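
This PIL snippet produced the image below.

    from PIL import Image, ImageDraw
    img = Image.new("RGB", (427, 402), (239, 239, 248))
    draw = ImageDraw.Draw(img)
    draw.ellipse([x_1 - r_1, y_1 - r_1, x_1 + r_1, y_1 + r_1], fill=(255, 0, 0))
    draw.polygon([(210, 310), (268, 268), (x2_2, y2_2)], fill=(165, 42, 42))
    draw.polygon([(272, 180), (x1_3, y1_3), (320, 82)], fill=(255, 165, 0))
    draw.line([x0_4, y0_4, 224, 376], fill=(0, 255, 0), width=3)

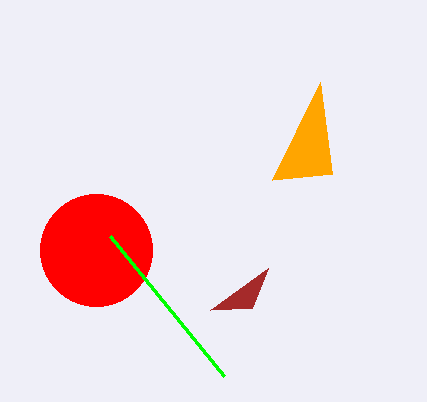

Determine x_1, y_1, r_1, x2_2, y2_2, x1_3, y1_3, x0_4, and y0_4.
x_1 = 96; y_1 = 250; r_1 = 56; x2_2 = 252; y2_2 = 308; x1_3 = 332; y1_3 = 174; x0_4 = 110; y0_4 = 236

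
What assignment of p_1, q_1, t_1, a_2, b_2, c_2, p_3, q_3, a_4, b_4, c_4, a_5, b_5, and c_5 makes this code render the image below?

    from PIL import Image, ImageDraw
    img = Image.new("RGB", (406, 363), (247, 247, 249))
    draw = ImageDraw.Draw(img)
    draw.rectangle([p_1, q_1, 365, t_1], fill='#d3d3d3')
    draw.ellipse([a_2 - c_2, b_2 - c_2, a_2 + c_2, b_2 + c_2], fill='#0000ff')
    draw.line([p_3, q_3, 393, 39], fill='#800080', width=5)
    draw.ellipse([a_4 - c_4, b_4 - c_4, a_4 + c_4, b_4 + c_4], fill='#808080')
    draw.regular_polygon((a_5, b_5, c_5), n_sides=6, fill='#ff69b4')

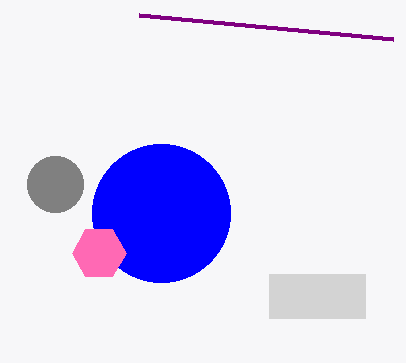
p_1 = 269; q_1 = 274; t_1 = 318; a_2 = 161; b_2 = 213; c_2 = 69; p_3 = 139; q_3 = 15; a_4 = 55; b_4 = 184; c_4 = 28; a_5 = 99; b_5 = 253; c_5 = 27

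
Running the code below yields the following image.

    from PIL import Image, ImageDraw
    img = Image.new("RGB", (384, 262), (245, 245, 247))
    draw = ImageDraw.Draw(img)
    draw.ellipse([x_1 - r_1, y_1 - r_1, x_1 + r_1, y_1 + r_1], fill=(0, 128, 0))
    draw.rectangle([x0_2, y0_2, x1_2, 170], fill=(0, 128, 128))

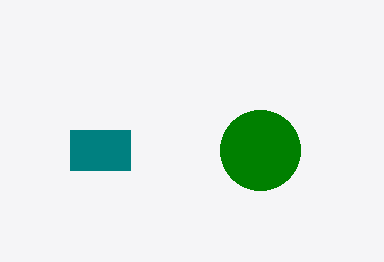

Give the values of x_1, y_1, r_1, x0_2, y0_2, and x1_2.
x_1 = 260, y_1 = 150, r_1 = 40, x0_2 = 70, y0_2 = 130, x1_2 = 130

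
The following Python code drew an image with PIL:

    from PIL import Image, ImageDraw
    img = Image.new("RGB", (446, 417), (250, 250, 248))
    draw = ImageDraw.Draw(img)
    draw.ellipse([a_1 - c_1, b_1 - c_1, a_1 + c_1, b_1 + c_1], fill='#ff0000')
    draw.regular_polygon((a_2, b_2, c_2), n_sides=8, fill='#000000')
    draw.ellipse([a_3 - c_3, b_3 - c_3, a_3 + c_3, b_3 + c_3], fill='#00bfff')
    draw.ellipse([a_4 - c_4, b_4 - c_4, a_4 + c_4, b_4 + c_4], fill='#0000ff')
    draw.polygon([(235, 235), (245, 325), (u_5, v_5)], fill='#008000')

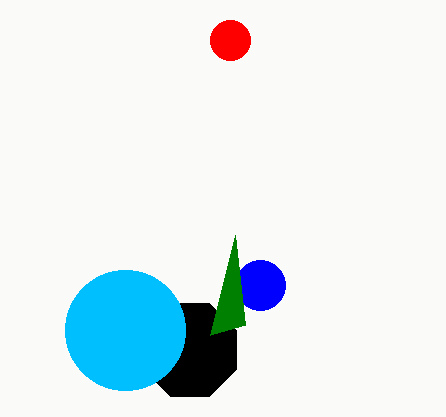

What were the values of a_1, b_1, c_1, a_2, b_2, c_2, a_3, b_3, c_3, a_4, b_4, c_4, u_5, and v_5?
a_1 = 230; b_1 = 40; c_1 = 20; a_2 = 190; b_2 = 350; c_2 = 50; a_3 = 125; b_3 = 330; c_3 = 60; a_4 = 260; b_4 = 285; c_4 = 25; u_5 = 210; v_5 = 335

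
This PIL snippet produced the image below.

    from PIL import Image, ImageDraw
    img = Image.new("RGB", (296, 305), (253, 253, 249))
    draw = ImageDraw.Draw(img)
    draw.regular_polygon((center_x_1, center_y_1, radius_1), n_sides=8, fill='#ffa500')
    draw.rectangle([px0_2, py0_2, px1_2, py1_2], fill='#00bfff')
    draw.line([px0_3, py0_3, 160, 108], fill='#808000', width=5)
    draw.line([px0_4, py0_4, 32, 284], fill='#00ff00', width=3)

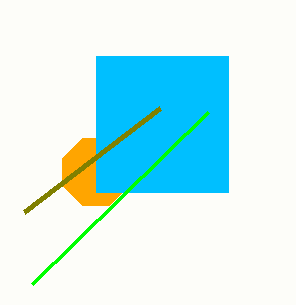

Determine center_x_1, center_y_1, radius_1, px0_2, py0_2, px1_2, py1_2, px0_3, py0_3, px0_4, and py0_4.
center_x_1 = 96, center_y_1 = 172, radius_1 = 36, px0_2 = 96, py0_2 = 56, px1_2 = 228, py1_2 = 192, px0_3 = 24, py0_3 = 212, px0_4 = 208, py0_4 = 112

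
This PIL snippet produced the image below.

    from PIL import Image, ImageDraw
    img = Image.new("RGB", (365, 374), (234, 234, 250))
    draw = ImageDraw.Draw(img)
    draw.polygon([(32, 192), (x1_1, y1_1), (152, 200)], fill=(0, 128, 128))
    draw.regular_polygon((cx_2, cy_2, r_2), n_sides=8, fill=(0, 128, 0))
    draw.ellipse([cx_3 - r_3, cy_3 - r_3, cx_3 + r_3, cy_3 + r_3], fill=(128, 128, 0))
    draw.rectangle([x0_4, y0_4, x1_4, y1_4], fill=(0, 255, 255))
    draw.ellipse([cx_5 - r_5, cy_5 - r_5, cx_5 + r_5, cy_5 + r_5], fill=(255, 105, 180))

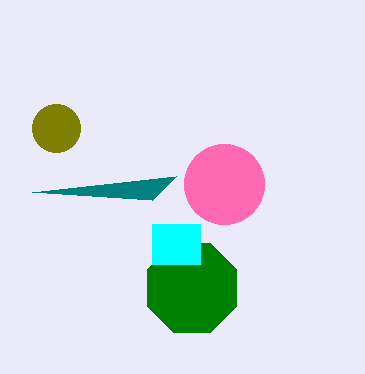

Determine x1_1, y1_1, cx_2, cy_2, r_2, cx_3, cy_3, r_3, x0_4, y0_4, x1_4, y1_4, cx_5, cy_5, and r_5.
x1_1 = 176, y1_1 = 176, cx_2 = 192, cy_2 = 288, r_2 = 48, cx_3 = 56, cy_3 = 128, r_3 = 24, x0_4 = 152, y0_4 = 224, x1_4 = 200, y1_4 = 264, cx_5 = 224, cy_5 = 184, r_5 = 40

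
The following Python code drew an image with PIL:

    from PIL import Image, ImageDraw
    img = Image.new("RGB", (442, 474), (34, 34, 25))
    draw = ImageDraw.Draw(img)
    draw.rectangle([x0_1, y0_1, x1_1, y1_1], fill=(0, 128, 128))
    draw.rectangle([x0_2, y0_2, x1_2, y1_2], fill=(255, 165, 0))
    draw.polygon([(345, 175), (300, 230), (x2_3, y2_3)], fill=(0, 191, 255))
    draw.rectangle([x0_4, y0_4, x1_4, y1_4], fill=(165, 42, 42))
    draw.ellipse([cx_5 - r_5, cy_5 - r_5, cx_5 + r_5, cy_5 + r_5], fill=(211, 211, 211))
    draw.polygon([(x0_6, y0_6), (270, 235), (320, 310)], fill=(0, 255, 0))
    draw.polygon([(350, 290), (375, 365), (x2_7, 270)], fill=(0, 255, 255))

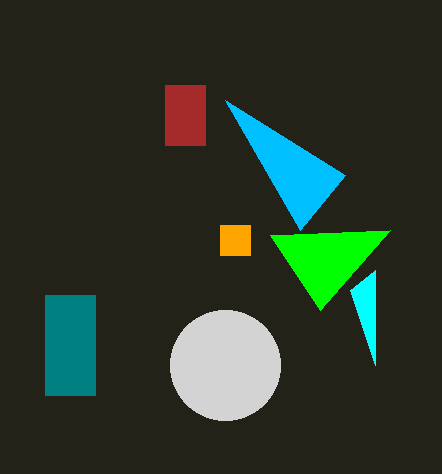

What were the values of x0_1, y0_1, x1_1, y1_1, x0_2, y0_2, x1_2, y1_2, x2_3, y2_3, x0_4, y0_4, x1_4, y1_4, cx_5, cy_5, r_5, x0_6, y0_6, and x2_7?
x0_1 = 45
y0_1 = 295
x1_1 = 95
y1_1 = 395
x0_2 = 220
y0_2 = 225
x1_2 = 250
y1_2 = 255
x2_3 = 225
y2_3 = 100
x0_4 = 165
y0_4 = 85
x1_4 = 205
y1_4 = 145
cx_5 = 225
cy_5 = 365
r_5 = 55
x0_6 = 390
y0_6 = 230
x2_7 = 375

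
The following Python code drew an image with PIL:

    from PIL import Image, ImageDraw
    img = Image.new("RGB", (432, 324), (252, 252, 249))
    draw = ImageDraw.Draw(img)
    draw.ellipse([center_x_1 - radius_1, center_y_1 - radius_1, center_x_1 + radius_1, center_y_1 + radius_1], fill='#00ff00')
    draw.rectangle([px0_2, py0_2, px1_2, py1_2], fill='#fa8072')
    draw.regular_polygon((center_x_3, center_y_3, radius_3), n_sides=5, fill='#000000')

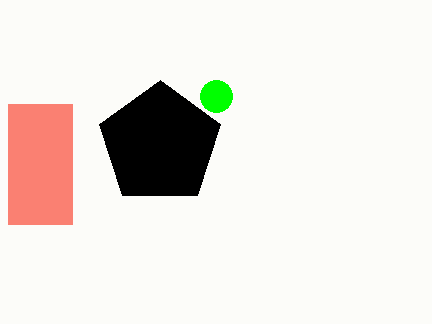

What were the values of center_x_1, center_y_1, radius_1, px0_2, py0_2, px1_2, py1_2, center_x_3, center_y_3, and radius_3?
center_x_1 = 216, center_y_1 = 96, radius_1 = 16, px0_2 = 8, py0_2 = 104, px1_2 = 72, py1_2 = 224, center_x_3 = 160, center_y_3 = 144, radius_3 = 64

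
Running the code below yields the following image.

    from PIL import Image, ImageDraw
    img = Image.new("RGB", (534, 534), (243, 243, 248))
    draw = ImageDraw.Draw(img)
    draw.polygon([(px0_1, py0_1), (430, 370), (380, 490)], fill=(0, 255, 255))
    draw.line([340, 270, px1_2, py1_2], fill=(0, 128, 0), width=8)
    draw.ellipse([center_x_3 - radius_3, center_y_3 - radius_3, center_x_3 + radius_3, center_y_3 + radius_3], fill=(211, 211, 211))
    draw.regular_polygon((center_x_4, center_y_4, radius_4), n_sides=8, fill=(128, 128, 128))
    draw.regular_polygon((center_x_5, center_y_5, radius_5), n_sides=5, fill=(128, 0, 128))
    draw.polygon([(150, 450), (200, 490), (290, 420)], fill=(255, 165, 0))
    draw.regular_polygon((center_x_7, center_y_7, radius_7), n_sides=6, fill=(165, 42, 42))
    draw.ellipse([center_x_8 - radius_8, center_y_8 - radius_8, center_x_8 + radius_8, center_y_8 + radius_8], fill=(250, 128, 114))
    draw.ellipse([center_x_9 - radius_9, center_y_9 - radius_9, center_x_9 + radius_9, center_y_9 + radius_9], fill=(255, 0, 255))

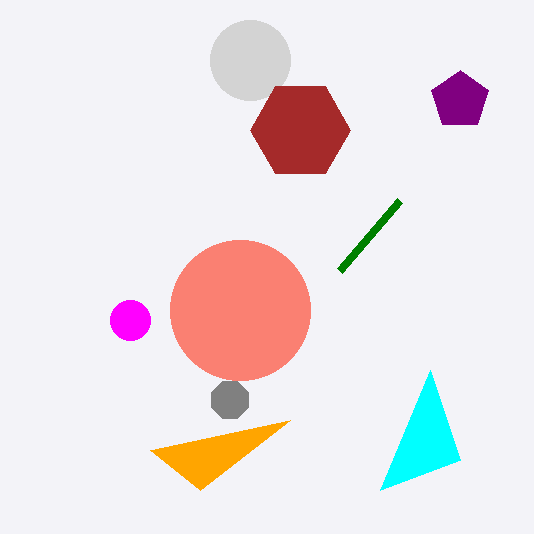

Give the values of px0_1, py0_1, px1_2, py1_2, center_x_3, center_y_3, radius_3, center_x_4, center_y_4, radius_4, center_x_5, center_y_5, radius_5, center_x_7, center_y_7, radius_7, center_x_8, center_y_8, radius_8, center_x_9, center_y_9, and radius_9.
px0_1 = 460, py0_1 = 460, px1_2 = 400, py1_2 = 200, center_x_3 = 250, center_y_3 = 60, radius_3 = 40, center_x_4 = 230, center_y_4 = 400, radius_4 = 20, center_x_5 = 460, center_y_5 = 100, radius_5 = 30, center_x_7 = 300, center_y_7 = 130, radius_7 = 50, center_x_8 = 240, center_y_8 = 310, radius_8 = 70, center_x_9 = 130, center_y_9 = 320, radius_9 = 20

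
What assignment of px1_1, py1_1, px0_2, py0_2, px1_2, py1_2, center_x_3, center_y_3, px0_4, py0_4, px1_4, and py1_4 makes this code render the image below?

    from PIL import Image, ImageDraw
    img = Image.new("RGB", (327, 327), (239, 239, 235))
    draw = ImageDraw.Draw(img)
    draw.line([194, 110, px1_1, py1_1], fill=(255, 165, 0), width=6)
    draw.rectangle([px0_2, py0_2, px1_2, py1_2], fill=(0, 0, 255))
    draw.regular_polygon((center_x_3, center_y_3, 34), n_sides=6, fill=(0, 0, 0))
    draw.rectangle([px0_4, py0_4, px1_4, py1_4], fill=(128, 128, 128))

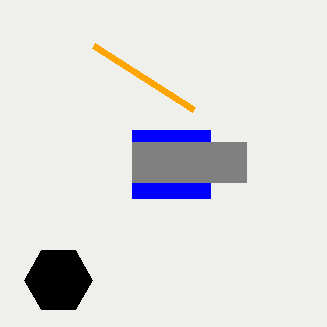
px1_1 = 94; py1_1 = 46; px0_2 = 132; py0_2 = 130; px1_2 = 210; py1_2 = 198; center_x_3 = 58; center_y_3 = 280; px0_4 = 132; py0_4 = 142; px1_4 = 246; py1_4 = 182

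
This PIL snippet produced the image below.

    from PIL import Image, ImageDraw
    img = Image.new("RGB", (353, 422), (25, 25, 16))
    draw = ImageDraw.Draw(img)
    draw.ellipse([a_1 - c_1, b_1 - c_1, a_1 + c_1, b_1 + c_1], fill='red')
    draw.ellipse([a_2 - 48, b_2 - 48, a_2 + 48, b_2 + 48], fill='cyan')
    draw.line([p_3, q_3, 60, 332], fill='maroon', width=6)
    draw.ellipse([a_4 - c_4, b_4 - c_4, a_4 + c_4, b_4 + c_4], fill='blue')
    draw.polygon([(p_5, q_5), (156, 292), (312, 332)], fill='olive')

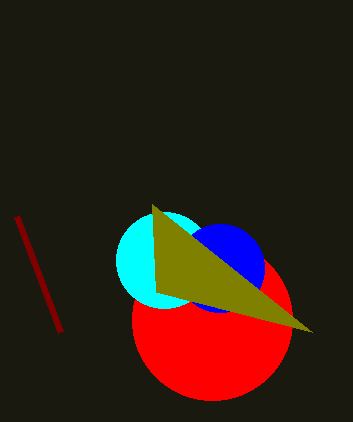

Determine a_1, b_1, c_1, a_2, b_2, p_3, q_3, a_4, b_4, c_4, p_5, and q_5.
a_1 = 212, b_1 = 320, c_1 = 80, a_2 = 164, b_2 = 260, p_3 = 16, q_3 = 216, a_4 = 220, b_4 = 268, c_4 = 44, p_5 = 152, q_5 = 204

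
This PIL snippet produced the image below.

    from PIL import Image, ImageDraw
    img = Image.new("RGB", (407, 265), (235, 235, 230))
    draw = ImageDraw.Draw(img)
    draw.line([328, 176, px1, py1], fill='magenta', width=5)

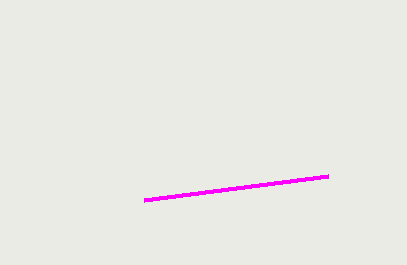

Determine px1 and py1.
px1 = 144; py1 = 200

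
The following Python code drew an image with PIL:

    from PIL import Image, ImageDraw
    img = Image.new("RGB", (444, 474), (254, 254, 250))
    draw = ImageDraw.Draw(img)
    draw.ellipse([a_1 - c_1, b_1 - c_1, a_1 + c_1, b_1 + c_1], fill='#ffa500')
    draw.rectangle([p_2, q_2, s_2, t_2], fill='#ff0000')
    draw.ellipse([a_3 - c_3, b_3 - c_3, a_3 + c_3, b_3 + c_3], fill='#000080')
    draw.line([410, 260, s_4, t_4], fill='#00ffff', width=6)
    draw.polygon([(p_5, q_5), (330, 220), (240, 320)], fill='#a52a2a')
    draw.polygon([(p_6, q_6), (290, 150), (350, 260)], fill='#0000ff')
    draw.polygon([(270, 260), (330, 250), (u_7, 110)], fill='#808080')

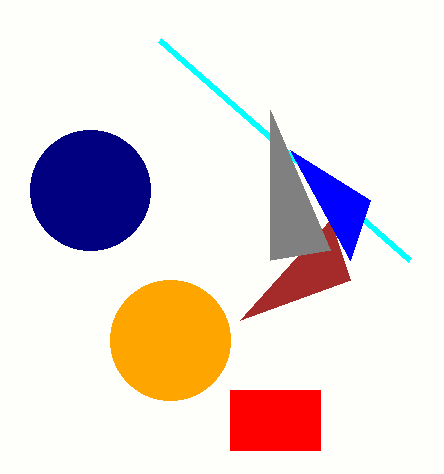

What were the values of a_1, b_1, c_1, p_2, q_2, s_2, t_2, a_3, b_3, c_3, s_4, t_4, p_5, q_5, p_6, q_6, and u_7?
a_1 = 170
b_1 = 340
c_1 = 60
p_2 = 230
q_2 = 390
s_2 = 320
t_2 = 450
a_3 = 90
b_3 = 190
c_3 = 60
s_4 = 160
t_4 = 40
p_5 = 350
q_5 = 280
p_6 = 370
q_6 = 200
u_7 = 270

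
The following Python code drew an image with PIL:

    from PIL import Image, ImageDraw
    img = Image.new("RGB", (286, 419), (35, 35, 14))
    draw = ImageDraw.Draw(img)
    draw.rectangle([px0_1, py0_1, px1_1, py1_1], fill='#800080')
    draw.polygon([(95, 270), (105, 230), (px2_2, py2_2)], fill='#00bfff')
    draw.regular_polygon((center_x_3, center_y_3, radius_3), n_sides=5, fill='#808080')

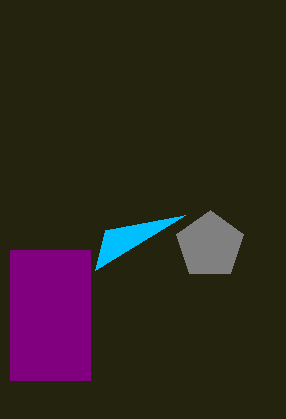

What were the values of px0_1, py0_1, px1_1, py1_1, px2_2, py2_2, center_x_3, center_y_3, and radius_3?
px0_1 = 10, py0_1 = 250, px1_1 = 90, py1_1 = 380, px2_2 = 185, py2_2 = 215, center_x_3 = 210, center_y_3 = 245, radius_3 = 35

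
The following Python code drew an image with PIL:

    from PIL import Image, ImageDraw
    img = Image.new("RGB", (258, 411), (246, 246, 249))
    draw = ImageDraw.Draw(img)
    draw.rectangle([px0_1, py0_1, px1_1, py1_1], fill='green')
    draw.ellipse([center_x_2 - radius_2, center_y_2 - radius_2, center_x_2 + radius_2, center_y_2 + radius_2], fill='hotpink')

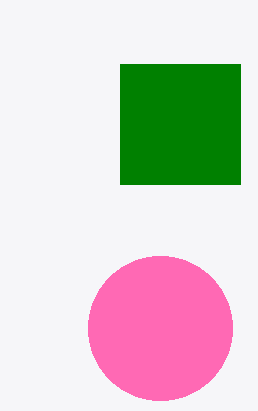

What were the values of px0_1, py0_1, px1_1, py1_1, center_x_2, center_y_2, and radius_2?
px0_1 = 120, py0_1 = 64, px1_1 = 240, py1_1 = 184, center_x_2 = 160, center_y_2 = 328, radius_2 = 72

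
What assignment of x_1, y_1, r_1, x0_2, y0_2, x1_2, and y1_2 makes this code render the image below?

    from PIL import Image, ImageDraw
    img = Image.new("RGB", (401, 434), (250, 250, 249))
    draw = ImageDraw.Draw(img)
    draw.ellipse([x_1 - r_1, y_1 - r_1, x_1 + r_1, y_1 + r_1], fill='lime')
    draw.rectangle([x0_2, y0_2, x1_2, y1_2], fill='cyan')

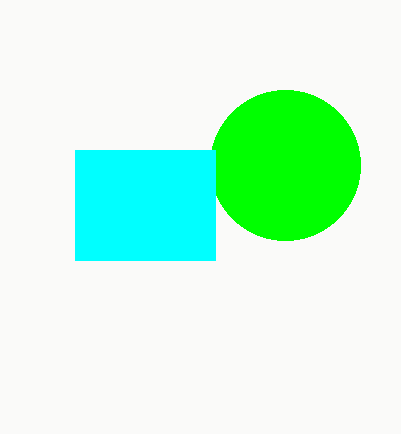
x_1 = 285; y_1 = 165; r_1 = 75; x0_2 = 75; y0_2 = 150; x1_2 = 215; y1_2 = 260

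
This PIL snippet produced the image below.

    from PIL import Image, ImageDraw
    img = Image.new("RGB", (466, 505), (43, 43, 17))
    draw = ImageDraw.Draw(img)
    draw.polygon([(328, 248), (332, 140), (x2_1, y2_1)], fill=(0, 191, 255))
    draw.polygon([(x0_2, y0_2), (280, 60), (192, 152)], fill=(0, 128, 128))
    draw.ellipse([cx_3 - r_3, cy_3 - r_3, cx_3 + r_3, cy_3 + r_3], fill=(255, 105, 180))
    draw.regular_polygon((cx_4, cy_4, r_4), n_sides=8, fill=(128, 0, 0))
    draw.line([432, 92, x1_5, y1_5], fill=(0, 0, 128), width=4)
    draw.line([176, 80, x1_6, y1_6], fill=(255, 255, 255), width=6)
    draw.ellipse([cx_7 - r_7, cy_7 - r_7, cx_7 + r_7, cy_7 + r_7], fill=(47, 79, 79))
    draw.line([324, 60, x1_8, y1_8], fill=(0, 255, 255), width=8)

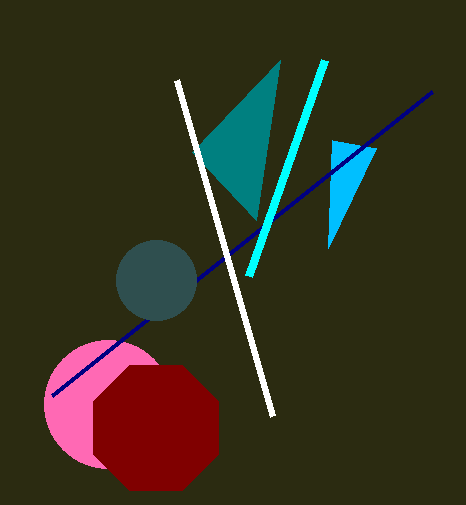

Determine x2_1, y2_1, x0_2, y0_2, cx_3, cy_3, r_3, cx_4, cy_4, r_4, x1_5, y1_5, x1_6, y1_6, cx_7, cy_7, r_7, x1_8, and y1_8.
x2_1 = 376
y2_1 = 148
x0_2 = 256
y0_2 = 220
cx_3 = 108
cy_3 = 404
r_3 = 64
cx_4 = 156
cy_4 = 428
r_4 = 68
x1_5 = 52
y1_5 = 396
x1_6 = 272
y1_6 = 416
cx_7 = 156
cy_7 = 280
r_7 = 40
x1_8 = 248
y1_8 = 276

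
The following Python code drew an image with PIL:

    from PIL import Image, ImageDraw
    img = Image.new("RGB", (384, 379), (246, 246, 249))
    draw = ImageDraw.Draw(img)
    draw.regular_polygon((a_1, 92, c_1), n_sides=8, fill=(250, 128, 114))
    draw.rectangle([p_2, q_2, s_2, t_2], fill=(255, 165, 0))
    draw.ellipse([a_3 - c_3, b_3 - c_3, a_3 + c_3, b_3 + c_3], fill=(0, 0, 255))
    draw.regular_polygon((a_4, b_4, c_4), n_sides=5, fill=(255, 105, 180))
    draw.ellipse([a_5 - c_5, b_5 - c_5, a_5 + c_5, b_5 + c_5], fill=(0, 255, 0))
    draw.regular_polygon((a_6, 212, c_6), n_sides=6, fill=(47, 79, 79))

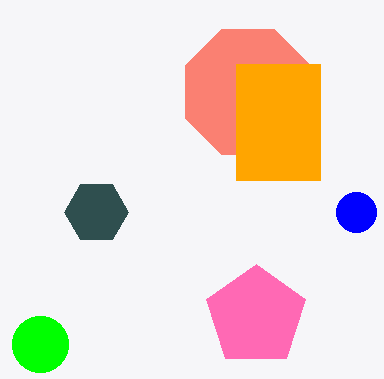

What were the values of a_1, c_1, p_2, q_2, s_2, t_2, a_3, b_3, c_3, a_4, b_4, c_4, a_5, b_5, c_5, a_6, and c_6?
a_1 = 248; c_1 = 68; p_2 = 236; q_2 = 64; s_2 = 320; t_2 = 180; a_3 = 356; b_3 = 212; c_3 = 20; a_4 = 256; b_4 = 316; c_4 = 52; a_5 = 40; b_5 = 344; c_5 = 28; a_6 = 96; c_6 = 32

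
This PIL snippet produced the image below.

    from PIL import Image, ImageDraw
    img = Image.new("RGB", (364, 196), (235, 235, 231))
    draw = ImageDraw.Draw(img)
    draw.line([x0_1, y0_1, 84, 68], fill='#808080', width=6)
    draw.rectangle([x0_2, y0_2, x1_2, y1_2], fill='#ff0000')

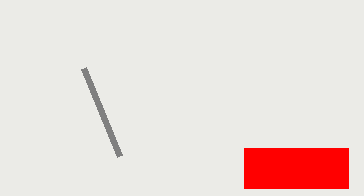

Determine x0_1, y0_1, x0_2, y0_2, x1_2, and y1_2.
x0_1 = 120
y0_1 = 156
x0_2 = 244
y0_2 = 148
x1_2 = 348
y1_2 = 188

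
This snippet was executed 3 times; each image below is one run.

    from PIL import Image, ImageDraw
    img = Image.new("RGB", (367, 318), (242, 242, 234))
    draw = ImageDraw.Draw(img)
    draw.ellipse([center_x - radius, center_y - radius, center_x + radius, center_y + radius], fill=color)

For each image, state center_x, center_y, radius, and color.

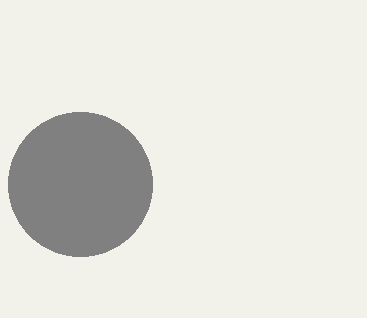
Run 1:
center_x = 80; center_y = 184; radius = 72; color = 'gray'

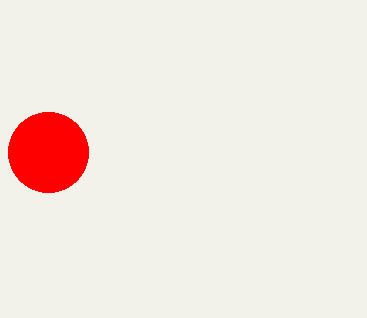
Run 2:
center_x = 48; center_y = 152; radius = 40; color = 'red'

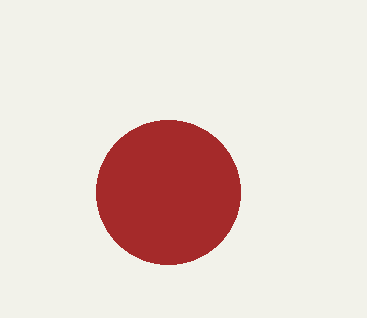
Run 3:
center_x = 168, center_y = 192, radius = 72, color = 'brown'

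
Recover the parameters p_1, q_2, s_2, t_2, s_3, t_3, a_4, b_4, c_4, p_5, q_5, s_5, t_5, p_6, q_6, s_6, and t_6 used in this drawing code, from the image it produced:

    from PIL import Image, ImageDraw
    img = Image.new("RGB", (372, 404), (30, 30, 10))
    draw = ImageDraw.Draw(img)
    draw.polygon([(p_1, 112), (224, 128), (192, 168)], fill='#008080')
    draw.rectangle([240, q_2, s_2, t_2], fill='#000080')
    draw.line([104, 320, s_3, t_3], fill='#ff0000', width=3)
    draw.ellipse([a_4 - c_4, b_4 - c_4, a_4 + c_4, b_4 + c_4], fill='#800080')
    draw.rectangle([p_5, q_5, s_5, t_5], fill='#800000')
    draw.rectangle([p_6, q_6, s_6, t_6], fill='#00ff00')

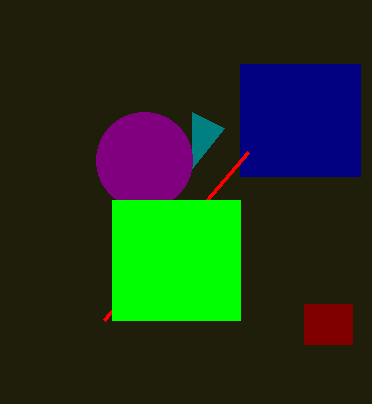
p_1 = 192, q_2 = 64, s_2 = 360, t_2 = 176, s_3 = 248, t_3 = 152, a_4 = 144, b_4 = 160, c_4 = 48, p_5 = 304, q_5 = 304, s_5 = 352, t_5 = 344, p_6 = 112, q_6 = 200, s_6 = 240, t_6 = 320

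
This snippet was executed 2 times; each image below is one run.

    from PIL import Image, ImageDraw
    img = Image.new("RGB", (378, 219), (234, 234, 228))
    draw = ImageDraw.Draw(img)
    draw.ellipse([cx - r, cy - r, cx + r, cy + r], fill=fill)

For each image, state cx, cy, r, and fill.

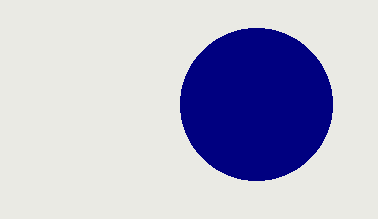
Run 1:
cx = 256, cy = 104, r = 76, fill = 'navy'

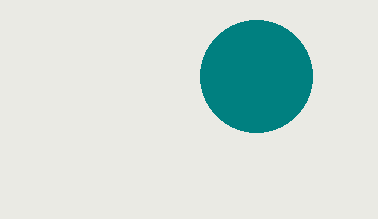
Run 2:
cx = 256; cy = 76; r = 56; fill = 'teal'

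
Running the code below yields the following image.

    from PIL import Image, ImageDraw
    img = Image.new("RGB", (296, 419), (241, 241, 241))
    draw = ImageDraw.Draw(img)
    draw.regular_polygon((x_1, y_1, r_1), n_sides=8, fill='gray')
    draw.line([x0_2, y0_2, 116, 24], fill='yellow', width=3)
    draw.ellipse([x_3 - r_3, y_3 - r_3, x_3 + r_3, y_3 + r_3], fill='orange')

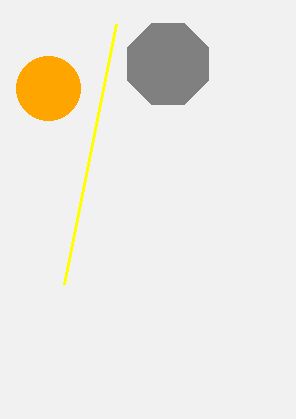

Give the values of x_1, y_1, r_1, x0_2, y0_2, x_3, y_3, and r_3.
x_1 = 168, y_1 = 64, r_1 = 44, x0_2 = 64, y0_2 = 284, x_3 = 48, y_3 = 88, r_3 = 32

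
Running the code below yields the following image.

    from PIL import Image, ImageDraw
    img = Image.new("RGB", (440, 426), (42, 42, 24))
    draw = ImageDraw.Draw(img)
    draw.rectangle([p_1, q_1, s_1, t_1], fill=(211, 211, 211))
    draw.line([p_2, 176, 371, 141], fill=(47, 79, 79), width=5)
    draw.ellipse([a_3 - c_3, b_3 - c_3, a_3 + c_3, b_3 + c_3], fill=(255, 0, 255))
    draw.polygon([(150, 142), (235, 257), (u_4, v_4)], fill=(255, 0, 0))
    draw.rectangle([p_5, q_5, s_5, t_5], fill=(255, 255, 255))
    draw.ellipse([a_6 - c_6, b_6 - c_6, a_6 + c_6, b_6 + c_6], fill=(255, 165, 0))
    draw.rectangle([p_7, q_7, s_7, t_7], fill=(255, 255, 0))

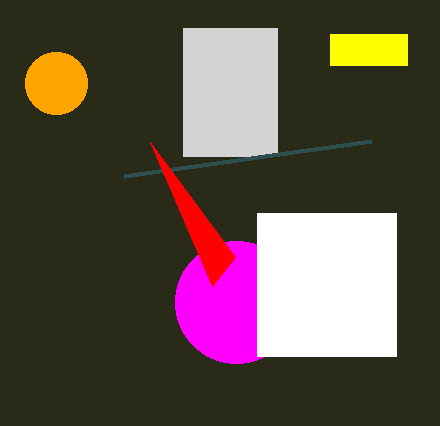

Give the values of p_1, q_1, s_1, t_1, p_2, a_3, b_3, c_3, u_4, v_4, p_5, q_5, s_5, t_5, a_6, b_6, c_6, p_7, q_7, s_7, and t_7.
p_1 = 183, q_1 = 28, s_1 = 277, t_1 = 156, p_2 = 124, a_3 = 236, b_3 = 302, c_3 = 61, u_4 = 212, v_4 = 286, p_5 = 257, q_5 = 213, s_5 = 396, t_5 = 356, a_6 = 56, b_6 = 83, c_6 = 31, p_7 = 330, q_7 = 34, s_7 = 407, t_7 = 65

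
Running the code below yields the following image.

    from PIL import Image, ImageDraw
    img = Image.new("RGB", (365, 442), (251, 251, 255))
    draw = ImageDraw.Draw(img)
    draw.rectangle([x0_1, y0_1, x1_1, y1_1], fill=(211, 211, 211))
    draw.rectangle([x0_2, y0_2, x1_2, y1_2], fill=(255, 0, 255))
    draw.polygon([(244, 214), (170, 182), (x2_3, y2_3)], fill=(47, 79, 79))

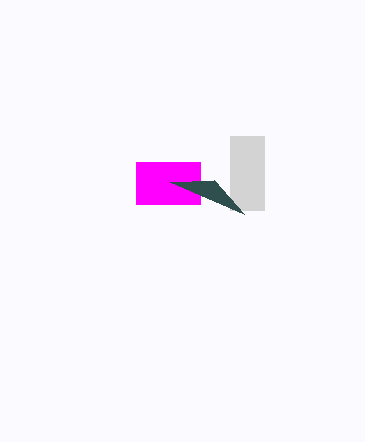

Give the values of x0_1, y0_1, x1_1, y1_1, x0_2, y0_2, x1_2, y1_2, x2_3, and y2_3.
x0_1 = 230; y0_1 = 136; x1_1 = 264; y1_1 = 210; x0_2 = 136; y0_2 = 162; x1_2 = 200; y1_2 = 204; x2_3 = 214; y2_3 = 180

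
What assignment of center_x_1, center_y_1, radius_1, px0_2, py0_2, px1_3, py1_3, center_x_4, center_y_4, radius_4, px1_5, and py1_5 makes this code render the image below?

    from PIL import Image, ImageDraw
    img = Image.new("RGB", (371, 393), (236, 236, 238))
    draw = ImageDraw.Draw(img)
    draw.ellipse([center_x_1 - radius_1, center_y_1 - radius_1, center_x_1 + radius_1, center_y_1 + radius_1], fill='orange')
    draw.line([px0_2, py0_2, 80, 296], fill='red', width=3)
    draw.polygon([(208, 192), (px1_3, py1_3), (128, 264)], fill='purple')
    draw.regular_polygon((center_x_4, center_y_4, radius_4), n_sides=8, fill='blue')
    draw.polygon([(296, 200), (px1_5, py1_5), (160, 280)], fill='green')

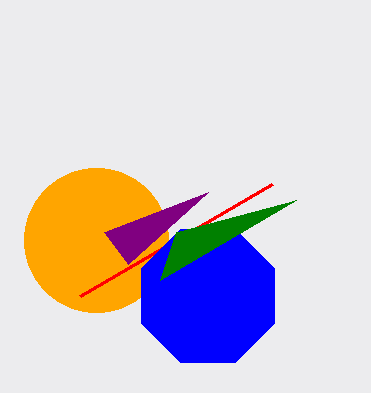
center_x_1 = 96, center_y_1 = 240, radius_1 = 72, px0_2 = 272, py0_2 = 184, px1_3 = 104, py1_3 = 232, center_x_4 = 208, center_y_4 = 296, radius_4 = 72, px1_5 = 176, py1_5 = 232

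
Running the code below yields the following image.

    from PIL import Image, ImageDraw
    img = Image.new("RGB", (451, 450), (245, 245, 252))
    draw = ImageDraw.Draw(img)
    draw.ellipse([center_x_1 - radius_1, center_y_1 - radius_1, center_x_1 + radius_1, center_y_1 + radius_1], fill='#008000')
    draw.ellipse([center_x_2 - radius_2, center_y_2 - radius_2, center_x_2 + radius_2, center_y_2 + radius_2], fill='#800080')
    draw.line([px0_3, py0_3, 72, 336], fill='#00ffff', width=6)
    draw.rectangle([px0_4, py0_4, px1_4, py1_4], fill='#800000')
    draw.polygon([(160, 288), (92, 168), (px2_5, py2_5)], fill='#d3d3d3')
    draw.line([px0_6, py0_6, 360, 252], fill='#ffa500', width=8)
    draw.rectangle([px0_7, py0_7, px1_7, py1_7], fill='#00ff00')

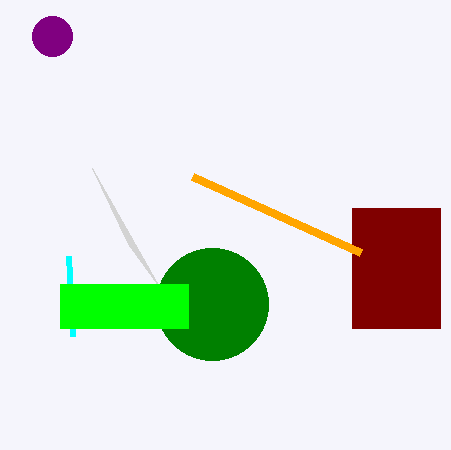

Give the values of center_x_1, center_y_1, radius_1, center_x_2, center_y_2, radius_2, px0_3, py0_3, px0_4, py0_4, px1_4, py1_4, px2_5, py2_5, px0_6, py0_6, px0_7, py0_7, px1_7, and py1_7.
center_x_1 = 212; center_y_1 = 304; radius_1 = 56; center_x_2 = 52; center_y_2 = 36; radius_2 = 20; px0_3 = 68; py0_3 = 256; px0_4 = 352; py0_4 = 208; px1_4 = 440; py1_4 = 328; px2_5 = 128; py2_5 = 244; px0_6 = 192; py0_6 = 176; px0_7 = 60; py0_7 = 284; px1_7 = 188; py1_7 = 328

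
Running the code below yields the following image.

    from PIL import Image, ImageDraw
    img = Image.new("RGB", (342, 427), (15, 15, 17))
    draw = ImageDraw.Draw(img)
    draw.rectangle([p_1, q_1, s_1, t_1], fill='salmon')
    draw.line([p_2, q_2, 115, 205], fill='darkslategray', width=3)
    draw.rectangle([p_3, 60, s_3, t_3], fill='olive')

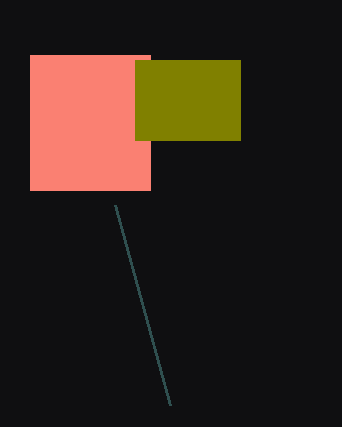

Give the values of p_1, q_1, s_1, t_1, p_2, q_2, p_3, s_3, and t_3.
p_1 = 30
q_1 = 55
s_1 = 150
t_1 = 190
p_2 = 170
q_2 = 405
p_3 = 135
s_3 = 240
t_3 = 140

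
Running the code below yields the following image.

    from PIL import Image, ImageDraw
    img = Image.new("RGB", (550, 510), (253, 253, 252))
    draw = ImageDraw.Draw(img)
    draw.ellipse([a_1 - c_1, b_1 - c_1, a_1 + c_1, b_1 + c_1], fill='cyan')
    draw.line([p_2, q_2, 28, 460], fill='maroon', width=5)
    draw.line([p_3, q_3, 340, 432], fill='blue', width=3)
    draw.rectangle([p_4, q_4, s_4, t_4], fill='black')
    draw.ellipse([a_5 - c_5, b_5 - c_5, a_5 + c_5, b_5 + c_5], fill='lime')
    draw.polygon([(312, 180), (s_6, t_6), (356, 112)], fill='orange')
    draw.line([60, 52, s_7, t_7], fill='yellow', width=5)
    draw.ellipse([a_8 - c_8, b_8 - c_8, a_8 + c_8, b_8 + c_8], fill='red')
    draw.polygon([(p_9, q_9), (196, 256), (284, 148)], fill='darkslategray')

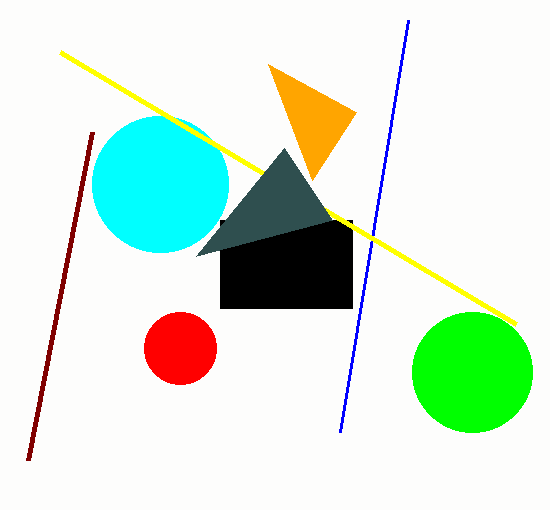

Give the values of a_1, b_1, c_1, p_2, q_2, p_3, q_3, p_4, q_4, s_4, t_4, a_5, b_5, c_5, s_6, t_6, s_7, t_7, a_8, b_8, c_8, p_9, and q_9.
a_1 = 160
b_1 = 184
c_1 = 68
p_2 = 92
q_2 = 132
p_3 = 408
q_3 = 20
p_4 = 220
q_4 = 220
s_4 = 352
t_4 = 308
a_5 = 472
b_5 = 372
c_5 = 60
s_6 = 268
t_6 = 64
s_7 = 516
t_7 = 324
a_8 = 180
b_8 = 348
c_8 = 36
p_9 = 332
q_9 = 220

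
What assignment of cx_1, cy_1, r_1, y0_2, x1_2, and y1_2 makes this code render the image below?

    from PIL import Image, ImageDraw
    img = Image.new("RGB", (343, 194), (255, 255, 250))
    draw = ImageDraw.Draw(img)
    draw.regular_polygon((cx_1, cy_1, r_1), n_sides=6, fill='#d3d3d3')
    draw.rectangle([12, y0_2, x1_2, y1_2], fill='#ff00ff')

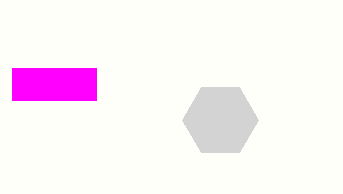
cx_1 = 220; cy_1 = 120; r_1 = 38; y0_2 = 68; x1_2 = 96; y1_2 = 100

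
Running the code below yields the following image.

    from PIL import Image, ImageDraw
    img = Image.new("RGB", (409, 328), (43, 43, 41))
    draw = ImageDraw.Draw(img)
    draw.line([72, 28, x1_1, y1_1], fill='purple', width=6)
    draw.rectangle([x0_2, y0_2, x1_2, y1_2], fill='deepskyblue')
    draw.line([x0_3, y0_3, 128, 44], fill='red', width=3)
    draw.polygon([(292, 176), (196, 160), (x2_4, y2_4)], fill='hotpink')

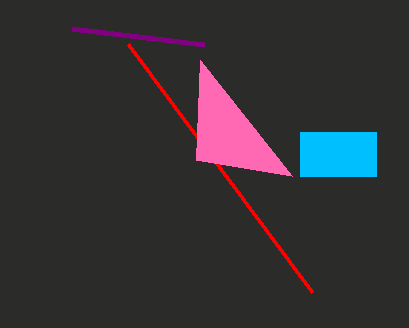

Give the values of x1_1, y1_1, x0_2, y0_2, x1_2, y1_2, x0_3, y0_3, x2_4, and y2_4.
x1_1 = 204
y1_1 = 44
x0_2 = 300
y0_2 = 132
x1_2 = 376
y1_2 = 176
x0_3 = 312
y0_3 = 292
x2_4 = 200
y2_4 = 60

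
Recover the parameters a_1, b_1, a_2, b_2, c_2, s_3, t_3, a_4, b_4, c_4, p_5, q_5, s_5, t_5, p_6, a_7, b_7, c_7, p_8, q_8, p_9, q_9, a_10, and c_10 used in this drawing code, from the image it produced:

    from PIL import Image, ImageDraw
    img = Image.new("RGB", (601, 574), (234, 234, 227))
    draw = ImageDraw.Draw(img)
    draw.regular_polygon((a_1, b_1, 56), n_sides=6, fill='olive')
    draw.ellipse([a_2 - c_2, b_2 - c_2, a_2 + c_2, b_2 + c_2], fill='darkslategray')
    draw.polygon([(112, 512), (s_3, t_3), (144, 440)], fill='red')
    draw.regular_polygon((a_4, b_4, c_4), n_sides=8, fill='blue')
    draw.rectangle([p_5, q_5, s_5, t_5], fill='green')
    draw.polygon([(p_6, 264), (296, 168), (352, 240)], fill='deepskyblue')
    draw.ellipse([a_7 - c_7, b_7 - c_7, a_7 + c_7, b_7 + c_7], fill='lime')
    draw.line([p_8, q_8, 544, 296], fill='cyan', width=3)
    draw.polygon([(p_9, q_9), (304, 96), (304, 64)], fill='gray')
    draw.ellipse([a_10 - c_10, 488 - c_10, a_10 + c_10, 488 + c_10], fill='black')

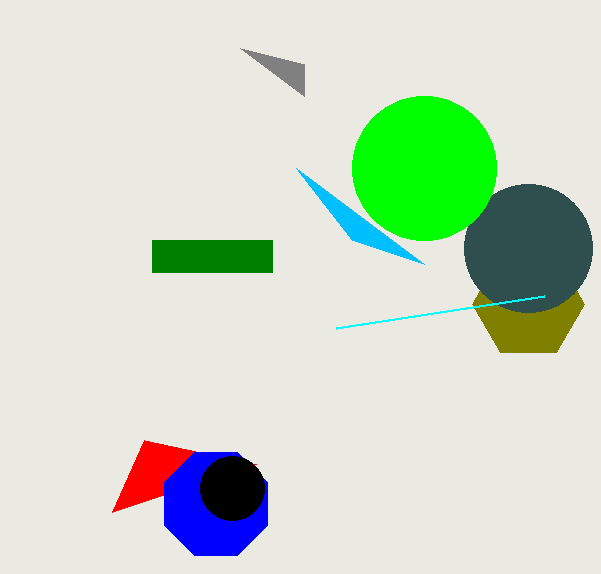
a_1 = 528
b_1 = 304
a_2 = 528
b_2 = 248
c_2 = 64
s_3 = 256
t_3 = 464
a_4 = 216
b_4 = 504
c_4 = 56
p_5 = 152
q_5 = 240
s_5 = 272
t_5 = 272
p_6 = 424
a_7 = 424
b_7 = 168
c_7 = 72
p_8 = 336
q_8 = 328
p_9 = 240
q_9 = 48
a_10 = 232
c_10 = 32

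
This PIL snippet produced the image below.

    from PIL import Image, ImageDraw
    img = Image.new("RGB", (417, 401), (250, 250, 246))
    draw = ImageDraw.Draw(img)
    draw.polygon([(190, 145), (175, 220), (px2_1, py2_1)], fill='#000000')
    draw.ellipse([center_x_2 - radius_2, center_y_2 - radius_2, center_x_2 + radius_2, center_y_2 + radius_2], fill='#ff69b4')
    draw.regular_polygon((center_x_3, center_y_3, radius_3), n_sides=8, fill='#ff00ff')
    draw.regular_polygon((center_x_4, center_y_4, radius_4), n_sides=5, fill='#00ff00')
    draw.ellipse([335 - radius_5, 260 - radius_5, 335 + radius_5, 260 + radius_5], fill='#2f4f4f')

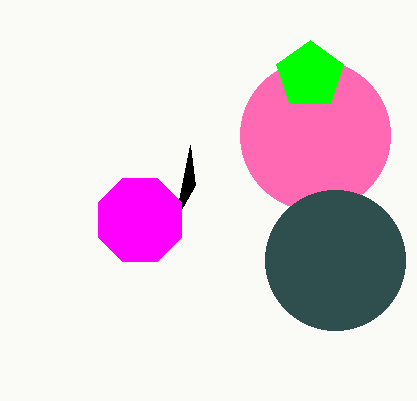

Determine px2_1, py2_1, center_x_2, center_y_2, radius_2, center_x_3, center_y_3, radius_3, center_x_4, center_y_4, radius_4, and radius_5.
px2_1 = 195, py2_1 = 185, center_x_2 = 315, center_y_2 = 135, radius_2 = 75, center_x_3 = 140, center_y_3 = 220, radius_3 = 45, center_x_4 = 310, center_y_4 = 75, radius_4 = 35, radius_5 = 70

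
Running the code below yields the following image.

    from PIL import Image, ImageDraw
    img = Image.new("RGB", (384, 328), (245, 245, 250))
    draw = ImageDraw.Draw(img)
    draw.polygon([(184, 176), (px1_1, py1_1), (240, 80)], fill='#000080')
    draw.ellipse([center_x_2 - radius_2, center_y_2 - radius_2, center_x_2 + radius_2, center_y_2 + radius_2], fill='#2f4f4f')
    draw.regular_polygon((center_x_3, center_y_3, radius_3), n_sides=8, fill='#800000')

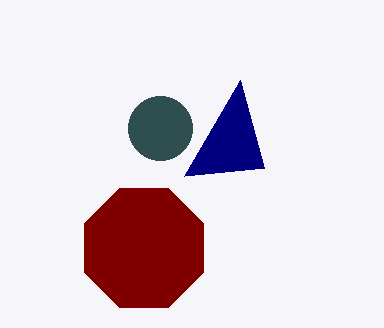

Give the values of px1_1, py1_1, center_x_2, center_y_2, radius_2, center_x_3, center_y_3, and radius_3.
px1_1 = 264, py1_1 = 168, center_x_2 = 160, center_y_2 = 128, radius_2 = 32, center_x_3 = 144, center_y_3 = 248, radius_3 = 64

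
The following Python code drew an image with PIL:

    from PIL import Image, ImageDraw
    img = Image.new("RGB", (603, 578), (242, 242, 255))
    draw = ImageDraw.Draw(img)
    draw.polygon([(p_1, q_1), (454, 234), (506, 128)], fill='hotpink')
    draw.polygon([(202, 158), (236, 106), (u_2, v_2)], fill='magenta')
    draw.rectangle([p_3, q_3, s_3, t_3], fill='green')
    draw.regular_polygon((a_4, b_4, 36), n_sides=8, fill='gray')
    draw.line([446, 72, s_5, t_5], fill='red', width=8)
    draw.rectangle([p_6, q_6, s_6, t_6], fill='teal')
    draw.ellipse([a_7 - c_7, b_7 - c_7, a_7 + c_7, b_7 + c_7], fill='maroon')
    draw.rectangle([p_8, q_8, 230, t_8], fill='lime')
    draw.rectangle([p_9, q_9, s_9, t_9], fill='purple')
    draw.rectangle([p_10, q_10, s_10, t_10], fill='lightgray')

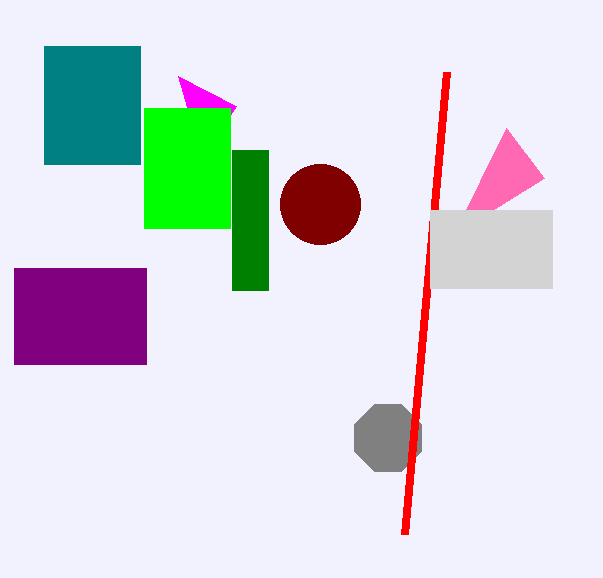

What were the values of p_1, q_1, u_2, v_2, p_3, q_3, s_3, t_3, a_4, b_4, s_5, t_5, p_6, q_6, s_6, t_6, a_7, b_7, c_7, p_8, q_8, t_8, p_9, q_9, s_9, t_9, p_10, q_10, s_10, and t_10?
p_1 = 544; q_1 = 178; u_2 = 178; v_2 = 76; p_3 = 232; q_3 = 150; s_3 = 268; t_3 = 290; a_4 = 388; b_4 = 438; s_5 = 404; t_5 = 534; p_6 = 44; q_6 = 46; s_6 = 140; t_6 = 164; a_7 = 320; b_7 = 204; c_7 = 40; p_8 = 144; q_8 = 108; t_8 = 228; p_9 = 14; q_9 = 268; s_9 = 146; t_9 = 364; p_10 = 430; q_10 = 210; s_10 = 552; t_10 = 288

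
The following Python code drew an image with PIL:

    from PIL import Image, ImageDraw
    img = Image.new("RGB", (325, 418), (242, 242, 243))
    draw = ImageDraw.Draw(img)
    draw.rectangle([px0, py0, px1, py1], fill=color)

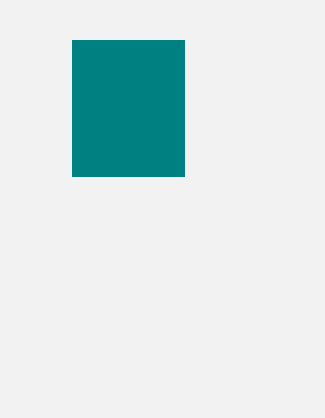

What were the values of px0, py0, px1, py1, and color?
px0 = 72, py0 = 40, px1 = 184, py1 = 176, color = 'teal'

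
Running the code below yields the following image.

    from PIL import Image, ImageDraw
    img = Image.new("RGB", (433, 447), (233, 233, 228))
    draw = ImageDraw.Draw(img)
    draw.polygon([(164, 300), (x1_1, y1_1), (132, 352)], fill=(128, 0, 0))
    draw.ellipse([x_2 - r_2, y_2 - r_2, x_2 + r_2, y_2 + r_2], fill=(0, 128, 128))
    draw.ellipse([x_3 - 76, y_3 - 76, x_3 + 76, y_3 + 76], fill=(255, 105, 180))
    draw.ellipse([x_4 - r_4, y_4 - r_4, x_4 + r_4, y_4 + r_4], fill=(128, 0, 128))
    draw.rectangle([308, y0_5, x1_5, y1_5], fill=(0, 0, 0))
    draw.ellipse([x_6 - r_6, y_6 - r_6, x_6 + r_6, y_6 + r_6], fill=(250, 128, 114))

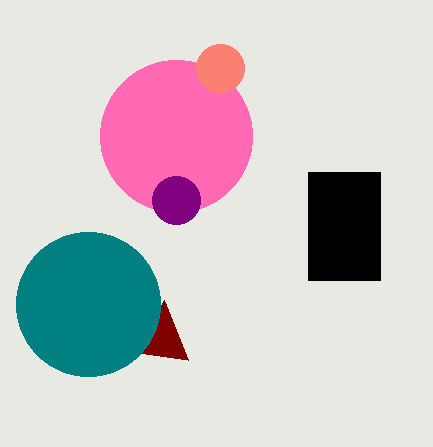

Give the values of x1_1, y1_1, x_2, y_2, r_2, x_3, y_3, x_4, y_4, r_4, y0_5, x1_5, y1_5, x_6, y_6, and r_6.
x1_1 = 188; y1_1 = 360; x_2 = 88; y_2 = 304; r_2 = 72; x_3 = 176; y_3 = 136; x_4 = 176; y_4 = 200; r_4 = 24; y0_5 = 172; x1_5 = 380; y1_5 = 280; x_6 = 220; y_6 = 68; r_6 = 24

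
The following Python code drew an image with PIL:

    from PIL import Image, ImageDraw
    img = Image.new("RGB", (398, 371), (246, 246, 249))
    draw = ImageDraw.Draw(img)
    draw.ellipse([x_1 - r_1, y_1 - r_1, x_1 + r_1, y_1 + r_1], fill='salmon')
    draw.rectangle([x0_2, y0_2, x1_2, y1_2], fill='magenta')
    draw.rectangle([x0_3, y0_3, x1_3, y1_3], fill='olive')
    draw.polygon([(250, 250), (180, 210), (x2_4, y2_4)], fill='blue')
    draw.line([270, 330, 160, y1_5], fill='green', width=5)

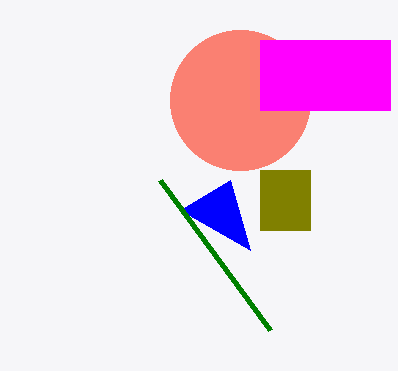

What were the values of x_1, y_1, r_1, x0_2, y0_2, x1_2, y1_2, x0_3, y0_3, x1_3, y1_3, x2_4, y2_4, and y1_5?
x_1 = 240; y_1 = 100; r_1 = 70; x0_2 = 260; y0_2 = 40; x1_2 = 390; y1_2 = 110; x0_3 = 260; y0_3 = 170; x1_3 = 310; y1_3 = 230; x2_4 = 230; y2_4 = 180; y1_5 = 180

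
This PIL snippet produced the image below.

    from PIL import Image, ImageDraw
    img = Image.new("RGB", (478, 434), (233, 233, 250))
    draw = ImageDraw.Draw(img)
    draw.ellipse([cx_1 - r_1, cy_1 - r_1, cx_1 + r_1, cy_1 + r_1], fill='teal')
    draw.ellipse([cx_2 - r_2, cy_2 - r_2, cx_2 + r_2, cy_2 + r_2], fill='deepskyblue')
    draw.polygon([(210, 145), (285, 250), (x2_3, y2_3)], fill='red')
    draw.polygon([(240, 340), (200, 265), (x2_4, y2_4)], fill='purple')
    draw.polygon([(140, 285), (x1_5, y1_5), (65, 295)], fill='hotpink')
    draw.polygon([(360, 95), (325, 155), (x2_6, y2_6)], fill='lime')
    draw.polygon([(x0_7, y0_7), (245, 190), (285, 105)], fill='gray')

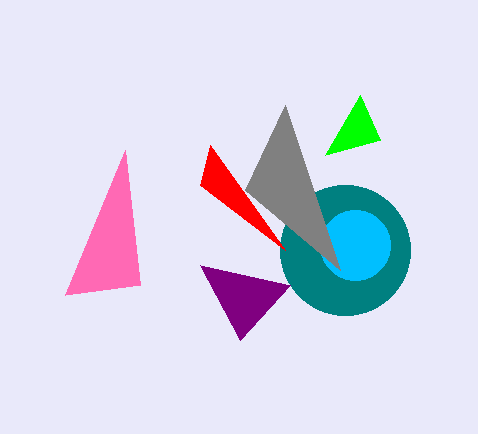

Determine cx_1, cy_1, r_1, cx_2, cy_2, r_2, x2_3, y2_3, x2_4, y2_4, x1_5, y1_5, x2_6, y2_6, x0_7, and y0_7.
cx_1 = 345
cy_1 = 250
r_1 = 65
cx_2 = 355
cy_2 = 245
r_2 = 35
x2_3 = 200
y2_3 = 185
x2_4 = 290
y2_4 = 285
x1_5 = 125
y1_5 = 150
x2_6 = 380
y2_6 = 140
x0_7 = 340
y0_7 = 270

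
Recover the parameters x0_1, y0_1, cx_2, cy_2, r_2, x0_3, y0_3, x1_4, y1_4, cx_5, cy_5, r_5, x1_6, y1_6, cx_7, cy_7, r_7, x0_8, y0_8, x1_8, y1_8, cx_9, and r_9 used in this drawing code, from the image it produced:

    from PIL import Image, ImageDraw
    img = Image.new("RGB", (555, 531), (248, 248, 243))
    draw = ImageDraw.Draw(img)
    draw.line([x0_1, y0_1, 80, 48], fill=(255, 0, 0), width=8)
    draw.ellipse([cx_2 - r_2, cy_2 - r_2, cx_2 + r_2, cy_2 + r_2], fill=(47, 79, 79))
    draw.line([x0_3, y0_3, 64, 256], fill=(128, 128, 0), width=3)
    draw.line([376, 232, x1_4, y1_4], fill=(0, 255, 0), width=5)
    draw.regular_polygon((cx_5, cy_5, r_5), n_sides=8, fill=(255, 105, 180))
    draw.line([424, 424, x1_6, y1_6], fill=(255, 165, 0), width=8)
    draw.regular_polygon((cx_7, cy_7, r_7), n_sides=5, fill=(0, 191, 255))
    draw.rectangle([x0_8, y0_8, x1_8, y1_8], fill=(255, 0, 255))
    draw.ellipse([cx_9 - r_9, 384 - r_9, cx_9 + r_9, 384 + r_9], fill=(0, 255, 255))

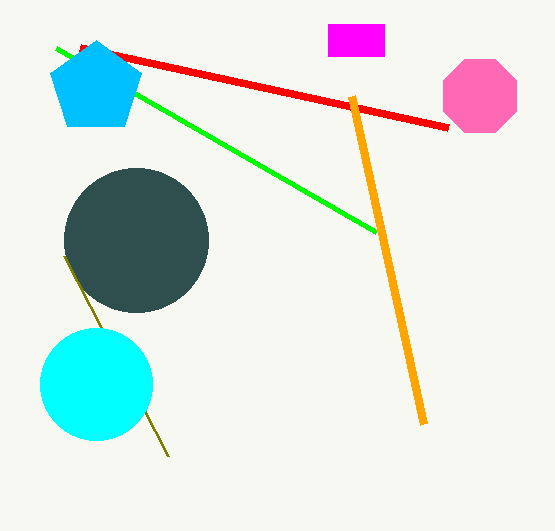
x0_1 = 448; y0_1 = 128; cx_2 = 136; cy_2 = 240; r_2 = 72; x0_3 = 168; y0_3 = 456; x1_4 = 56; y1_4 = 48; cx_5 = 480; cy_5 = 96; r_5 = 40; x1_6 = 352; y1_6 = 96; cx_7 = 96; cy_7 = 88; r_7 = 48; x0_8 = 328; y0_8 = 24; x1_8 = 384; y1_8 = 56; cx_9 = 96; r_9 = 56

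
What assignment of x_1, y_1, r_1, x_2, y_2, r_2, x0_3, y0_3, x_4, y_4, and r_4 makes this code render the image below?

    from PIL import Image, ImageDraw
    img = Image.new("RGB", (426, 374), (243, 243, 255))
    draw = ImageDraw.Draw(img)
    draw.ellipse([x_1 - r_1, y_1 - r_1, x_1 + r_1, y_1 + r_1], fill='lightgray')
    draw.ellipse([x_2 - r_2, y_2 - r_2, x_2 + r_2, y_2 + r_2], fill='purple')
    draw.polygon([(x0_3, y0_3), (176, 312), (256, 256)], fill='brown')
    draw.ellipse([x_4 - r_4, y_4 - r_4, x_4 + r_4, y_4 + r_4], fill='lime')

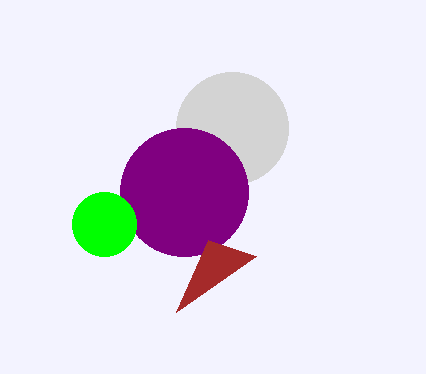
x_1 = 232
y_1 = 128
r_1 = 56
x_2 = 184
y_2 = 192
r_2 = 64
x0_3 = 208
y0_3 = 240
x_4 = 104
y_4 = 224
r_4 = 32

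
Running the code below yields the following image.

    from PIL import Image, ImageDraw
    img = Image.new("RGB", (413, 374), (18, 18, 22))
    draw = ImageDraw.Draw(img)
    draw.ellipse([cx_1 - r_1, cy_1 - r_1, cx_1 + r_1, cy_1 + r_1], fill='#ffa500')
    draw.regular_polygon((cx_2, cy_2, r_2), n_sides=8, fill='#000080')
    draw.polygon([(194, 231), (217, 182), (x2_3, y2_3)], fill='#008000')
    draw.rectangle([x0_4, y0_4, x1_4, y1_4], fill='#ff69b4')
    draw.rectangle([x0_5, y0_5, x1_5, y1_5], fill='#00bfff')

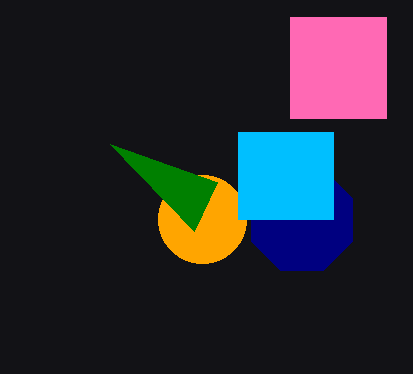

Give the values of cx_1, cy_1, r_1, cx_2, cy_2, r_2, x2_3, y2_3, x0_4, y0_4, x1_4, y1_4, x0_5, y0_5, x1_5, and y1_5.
cx_1 = 202; cy_1 = 219; r_1 = 44; cx_2 = 302; cy_2 = 220; r_2 = 55; x2_3 = 110; y2_3 = 144; x0_4 = 290; y0_4 = 17; x1_4 = 386; y1_4 = 118; x0_5 = 238; y0_5 = 132; x1_5 = 333; y1_5 = 219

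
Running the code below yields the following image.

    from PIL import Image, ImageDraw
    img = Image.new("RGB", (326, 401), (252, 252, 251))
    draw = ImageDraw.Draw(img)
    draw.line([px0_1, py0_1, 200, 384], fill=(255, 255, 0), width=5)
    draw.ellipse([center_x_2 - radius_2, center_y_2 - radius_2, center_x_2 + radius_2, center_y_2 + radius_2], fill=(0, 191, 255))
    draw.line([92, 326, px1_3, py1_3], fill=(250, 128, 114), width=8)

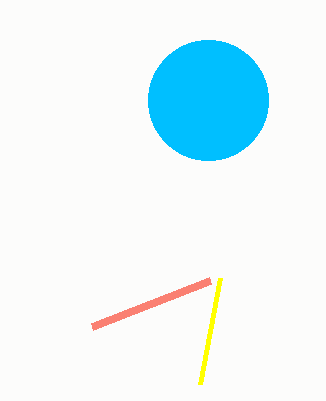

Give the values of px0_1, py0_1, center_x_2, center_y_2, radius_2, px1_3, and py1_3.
px0_1 = 220; py0_1 = 278; center_x_2 = 208; center_y_2 = 100; radius_2 = 60; px1_3 = 210; py1_3 = 280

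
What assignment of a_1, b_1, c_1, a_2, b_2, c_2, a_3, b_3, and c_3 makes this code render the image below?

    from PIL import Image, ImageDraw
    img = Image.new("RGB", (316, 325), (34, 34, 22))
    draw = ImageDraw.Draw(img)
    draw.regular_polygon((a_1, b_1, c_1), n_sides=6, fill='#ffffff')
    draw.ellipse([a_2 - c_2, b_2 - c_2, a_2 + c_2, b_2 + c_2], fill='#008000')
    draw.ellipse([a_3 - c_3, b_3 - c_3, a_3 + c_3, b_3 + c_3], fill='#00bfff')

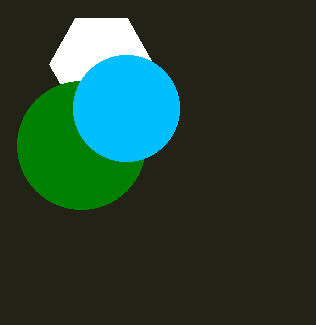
a_1 = 101; b_1 = 64; c_1 = 52; a_2 = 81; b_2 = 145; c_2 = 64; a_3 = 126; b_3 = 108; c_3 = 53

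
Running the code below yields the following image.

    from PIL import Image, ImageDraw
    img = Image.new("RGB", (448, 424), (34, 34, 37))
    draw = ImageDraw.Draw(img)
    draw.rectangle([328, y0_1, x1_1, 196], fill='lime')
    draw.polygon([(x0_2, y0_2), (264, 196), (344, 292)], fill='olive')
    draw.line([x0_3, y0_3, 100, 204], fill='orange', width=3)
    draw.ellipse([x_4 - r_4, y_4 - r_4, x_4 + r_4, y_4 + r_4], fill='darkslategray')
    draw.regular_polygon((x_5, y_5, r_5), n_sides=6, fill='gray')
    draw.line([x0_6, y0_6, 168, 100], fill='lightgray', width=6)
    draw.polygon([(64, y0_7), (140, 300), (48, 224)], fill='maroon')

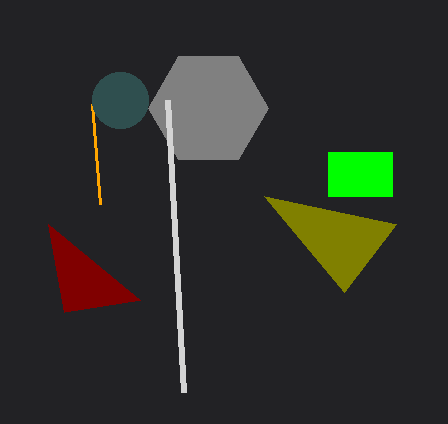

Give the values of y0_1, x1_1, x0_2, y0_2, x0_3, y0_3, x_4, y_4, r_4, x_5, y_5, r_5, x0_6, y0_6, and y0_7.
y0_1 = 152; x1_1 = 392; x0_2 = 396; y0_2 = 224; x0_3 = 92; y0_3 = 104; x_4 = 120; y_4 = 100; r_4 = 28; x_5 = 208; y_5 = 108; r_5 = 60; x0_6 = 184; y0_6 = 392; y0_7 = 312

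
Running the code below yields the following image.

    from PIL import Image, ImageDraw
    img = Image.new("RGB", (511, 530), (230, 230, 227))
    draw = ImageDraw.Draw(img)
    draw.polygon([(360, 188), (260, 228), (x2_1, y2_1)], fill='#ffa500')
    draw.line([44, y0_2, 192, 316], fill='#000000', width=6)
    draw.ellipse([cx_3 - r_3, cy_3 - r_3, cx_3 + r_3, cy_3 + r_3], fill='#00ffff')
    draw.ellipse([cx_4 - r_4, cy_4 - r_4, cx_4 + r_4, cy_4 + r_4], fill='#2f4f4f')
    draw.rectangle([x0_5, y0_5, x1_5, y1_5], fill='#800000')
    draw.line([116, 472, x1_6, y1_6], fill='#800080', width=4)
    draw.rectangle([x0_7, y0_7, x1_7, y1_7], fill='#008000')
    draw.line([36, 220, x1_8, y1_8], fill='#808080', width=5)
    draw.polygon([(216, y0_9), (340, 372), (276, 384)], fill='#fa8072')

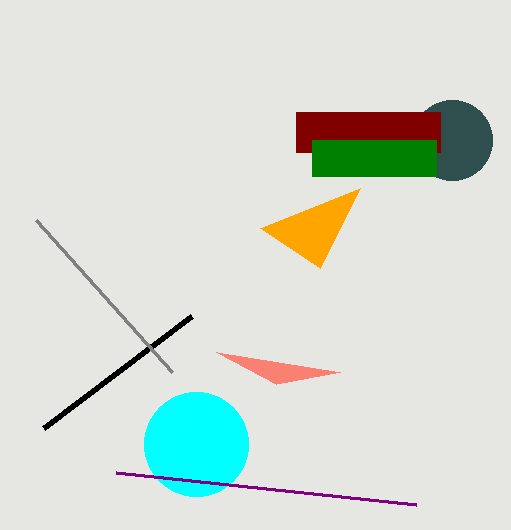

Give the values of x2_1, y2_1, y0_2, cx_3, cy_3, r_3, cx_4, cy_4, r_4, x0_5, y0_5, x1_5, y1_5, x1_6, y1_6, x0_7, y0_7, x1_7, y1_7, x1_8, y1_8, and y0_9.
x2_1 = 320, y2_1 = 268, y0_2 = 428, cx_3 = 196, cy_3 = 444, r_3 = 52, cx_4 = 452, cy_4 = 140, r_4 = 40, x0_5 = 296, y0_5 = 112, x1_5 = 440, y1_5 = 152, x1_6 = 416, y1_6 = 504, x0_7 = 312, y0_7 = 140, x1_7 = 436, y1_7 = 176, x1_8 = 172, y1_8 = 372, y0_9 = 352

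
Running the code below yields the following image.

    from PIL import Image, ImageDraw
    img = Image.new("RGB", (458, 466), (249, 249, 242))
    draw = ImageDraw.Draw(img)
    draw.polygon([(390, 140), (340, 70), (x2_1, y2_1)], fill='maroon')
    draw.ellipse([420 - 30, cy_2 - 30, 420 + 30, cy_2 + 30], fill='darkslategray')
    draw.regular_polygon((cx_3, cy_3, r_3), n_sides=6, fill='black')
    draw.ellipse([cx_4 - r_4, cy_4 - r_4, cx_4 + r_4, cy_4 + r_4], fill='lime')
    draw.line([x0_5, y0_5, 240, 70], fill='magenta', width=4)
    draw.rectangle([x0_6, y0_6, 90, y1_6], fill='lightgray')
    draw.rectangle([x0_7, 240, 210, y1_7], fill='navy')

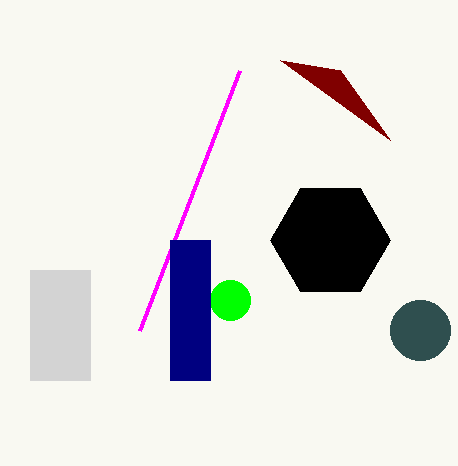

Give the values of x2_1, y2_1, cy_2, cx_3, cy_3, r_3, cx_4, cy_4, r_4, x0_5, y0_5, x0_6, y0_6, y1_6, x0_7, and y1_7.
x2_1 = 280
y2_1 = 60
cy_2 = 330
cx_3 = 330
cy_3 = 240
r_3 = 60
cx_4 = 230
cy_4 = 300
r_4 = 20
x0_5 = 140
y0_5 = 330
x0_6 = 30
y0_6 = 270
y1_6 = 380
x0_7 = 170
y1_7 = 380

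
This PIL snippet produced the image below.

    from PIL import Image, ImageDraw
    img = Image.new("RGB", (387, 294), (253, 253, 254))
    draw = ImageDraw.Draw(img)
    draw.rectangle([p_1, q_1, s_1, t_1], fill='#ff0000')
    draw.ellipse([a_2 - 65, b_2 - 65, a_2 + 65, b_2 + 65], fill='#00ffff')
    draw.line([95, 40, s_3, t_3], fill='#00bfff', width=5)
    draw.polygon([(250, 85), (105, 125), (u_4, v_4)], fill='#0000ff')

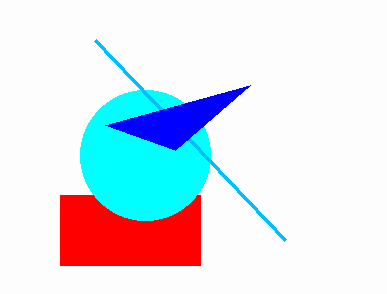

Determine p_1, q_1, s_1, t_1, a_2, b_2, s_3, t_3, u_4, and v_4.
p_1 = 60; q_1 = 195; s_1 = 200; t_1 = 265; a_2 = 145; b_2 = 155; s_3 = 285; t_3 = 240; u_4 = 175; v_4 = 150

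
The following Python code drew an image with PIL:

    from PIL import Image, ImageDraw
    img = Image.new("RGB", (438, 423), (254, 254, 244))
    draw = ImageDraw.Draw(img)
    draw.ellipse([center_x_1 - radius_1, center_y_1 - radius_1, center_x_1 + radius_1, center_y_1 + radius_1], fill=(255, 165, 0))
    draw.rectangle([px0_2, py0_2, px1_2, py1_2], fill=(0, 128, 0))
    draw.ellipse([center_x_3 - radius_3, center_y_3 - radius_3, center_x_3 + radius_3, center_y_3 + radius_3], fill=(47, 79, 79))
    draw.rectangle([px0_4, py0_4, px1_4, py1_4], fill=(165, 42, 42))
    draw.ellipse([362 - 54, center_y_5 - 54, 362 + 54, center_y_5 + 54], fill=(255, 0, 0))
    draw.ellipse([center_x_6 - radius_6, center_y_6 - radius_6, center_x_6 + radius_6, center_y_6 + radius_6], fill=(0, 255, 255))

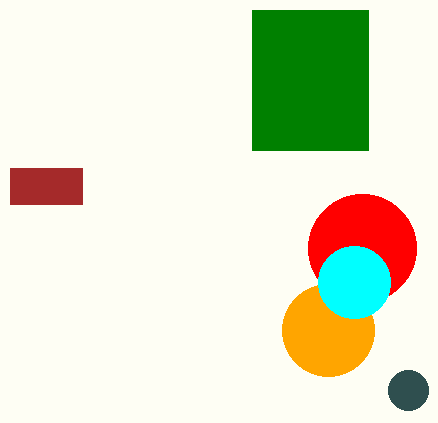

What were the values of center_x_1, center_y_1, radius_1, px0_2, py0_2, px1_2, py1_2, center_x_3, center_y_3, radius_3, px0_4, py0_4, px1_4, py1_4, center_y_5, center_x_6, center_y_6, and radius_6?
center_x_1 = 328
center_y_1 = 330
radius_1 = 46
px0_2 = 252
py0_2 = 10
px1_2 = 368
py1_2 = 150
center_x_3 = 408
center_y_3 = 390
radius_3 = 20
px0_4 = 10
py0_4 = 168
px1_4 = 82
py1_4 = 204
center_y_5 = 248
center_x_6 = 354
center_y_6 = 282
radius_6 = 36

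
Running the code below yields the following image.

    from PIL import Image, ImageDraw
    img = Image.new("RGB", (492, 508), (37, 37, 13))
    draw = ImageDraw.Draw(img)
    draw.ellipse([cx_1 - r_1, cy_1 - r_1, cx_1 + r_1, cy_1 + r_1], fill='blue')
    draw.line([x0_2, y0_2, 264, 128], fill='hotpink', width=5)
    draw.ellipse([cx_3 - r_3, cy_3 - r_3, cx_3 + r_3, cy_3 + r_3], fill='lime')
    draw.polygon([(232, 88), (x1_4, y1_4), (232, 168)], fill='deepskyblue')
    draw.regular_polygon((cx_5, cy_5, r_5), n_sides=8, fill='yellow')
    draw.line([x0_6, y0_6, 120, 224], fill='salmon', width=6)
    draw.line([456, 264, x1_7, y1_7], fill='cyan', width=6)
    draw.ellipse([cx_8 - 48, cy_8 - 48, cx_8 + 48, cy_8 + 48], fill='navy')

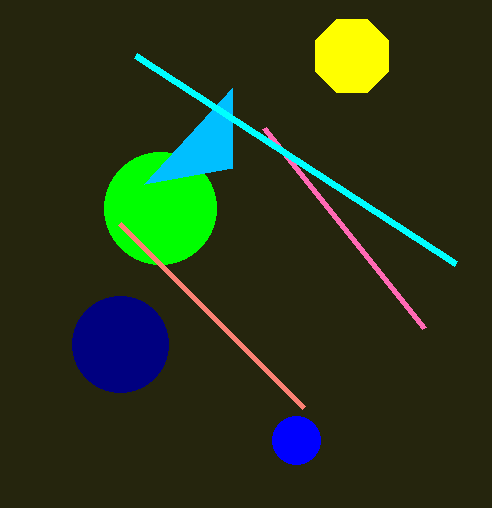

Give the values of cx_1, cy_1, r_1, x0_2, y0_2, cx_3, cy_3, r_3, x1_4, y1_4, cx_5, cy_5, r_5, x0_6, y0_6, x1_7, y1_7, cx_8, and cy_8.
cx_1 = 296, cy_1 = 440, r_1 = 24, x0_2 = 424, y0_2 = 328, cx_3 = 160, cy_3 = 208, r_3 = 56, x1_4 = 144, y1_4 = 184, cx_5 = 352, cy_5 = 56, r_5 = 40, x0_6 = 304, y0_6 = 408, x1_7 = 136, y1_7 = 56, cx_8 = 120, cy_8 = 344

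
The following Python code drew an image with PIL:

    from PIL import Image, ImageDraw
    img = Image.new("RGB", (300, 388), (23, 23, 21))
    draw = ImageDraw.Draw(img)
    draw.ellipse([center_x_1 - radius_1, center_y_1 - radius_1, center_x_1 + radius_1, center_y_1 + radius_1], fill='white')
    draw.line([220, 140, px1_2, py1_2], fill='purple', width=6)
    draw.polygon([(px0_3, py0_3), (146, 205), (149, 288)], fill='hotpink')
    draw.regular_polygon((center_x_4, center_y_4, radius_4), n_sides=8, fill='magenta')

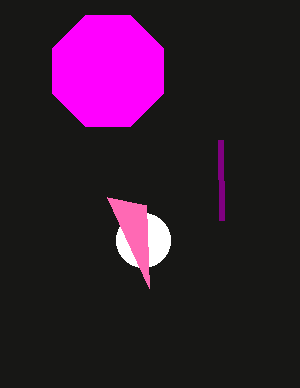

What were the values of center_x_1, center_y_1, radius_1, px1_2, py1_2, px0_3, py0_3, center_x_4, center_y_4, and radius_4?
center_x_1 = 143
center_y_1 = 240
radius_1 = 27
px1_2 = 221
py1_2 = 220
px0_3 = 107
py0_3 = 197
center_x_4 = 108
center_y_4 = 71
radius_4 = 60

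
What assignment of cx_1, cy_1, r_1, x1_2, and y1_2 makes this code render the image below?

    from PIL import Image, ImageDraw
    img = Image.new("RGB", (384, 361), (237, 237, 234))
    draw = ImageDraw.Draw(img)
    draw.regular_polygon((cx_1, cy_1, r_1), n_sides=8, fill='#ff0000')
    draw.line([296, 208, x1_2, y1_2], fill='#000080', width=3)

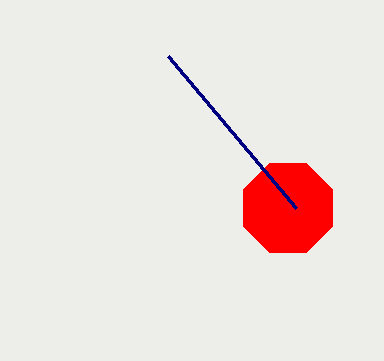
cx_1 = 288; cy_1 = 208; r_1 = 48; x1_2 = 168; y1_2 = 56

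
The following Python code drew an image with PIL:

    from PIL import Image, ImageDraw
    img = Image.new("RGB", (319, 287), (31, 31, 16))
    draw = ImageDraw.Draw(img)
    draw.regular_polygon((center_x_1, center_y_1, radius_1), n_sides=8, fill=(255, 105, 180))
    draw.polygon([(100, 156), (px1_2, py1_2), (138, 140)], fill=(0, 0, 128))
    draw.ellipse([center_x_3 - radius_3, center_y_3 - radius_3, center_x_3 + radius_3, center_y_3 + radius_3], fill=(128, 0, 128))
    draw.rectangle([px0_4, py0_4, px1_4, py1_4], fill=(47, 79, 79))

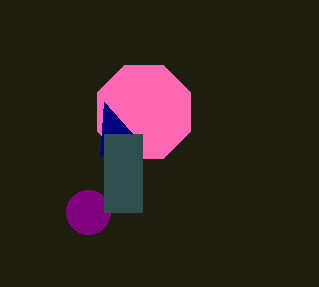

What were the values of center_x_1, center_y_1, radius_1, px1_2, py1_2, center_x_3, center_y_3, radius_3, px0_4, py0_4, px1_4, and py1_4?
center_x_1 = 144
center_y_1 = 112
radius_1 = 50
px1_2 = 104
py1_2 = 102
center_x_3 = 88
center_y_3 = 212
radius_3 = 22
px0_4 = 104
py0_4 = 134
px1_4 = 142
py1_4 = 212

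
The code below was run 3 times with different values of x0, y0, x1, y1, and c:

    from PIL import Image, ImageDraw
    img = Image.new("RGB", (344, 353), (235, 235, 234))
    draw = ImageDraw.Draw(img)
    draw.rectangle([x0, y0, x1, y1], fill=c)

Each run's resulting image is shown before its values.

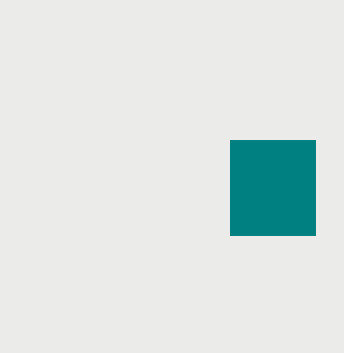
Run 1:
x0 = 230
y0 = 140
x1 = 315
y1 = 235
c = 'teal'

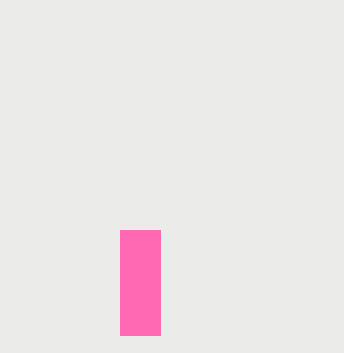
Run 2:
x0 = 120; y0 = 230; x1 = 160; y1 = 335; c = 'hotpink'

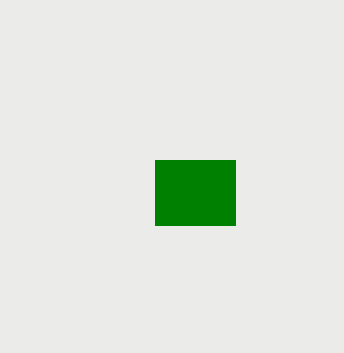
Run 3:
x0 = 155
y0 = 160
x1 = 235
y1 = 225
c = 'green'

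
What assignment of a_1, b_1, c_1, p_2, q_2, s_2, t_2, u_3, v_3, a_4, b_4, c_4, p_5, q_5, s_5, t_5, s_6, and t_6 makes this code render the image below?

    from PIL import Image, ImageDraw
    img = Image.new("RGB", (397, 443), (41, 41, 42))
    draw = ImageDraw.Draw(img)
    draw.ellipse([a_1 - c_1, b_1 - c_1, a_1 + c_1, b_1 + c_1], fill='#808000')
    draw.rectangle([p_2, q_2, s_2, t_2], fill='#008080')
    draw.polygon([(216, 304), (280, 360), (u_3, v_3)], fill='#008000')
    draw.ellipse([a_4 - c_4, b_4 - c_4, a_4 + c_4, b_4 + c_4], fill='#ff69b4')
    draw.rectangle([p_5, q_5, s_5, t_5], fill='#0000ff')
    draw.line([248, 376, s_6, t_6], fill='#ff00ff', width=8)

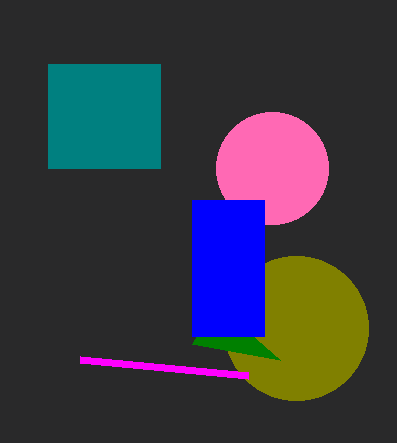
a_1 = 296, b_1 = 328, c_1 = 72, p_2 = 48, q_2 = 64, s_2 = 160, t_2 = 168, u_3 = 192, v_3 = 344, a_4 = 272, b_4 = 168, c_4 = 56, p_5 = 192, q_5 = 200, s_5 = 264, t_5 = 336, s_6 = 80, t_6 = 360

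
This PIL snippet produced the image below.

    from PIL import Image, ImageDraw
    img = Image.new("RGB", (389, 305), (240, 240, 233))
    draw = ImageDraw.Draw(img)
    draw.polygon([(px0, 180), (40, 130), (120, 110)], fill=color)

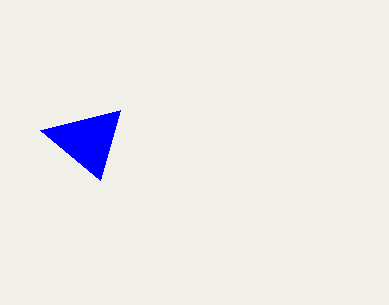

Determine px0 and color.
px0 = 100, color = 'blue'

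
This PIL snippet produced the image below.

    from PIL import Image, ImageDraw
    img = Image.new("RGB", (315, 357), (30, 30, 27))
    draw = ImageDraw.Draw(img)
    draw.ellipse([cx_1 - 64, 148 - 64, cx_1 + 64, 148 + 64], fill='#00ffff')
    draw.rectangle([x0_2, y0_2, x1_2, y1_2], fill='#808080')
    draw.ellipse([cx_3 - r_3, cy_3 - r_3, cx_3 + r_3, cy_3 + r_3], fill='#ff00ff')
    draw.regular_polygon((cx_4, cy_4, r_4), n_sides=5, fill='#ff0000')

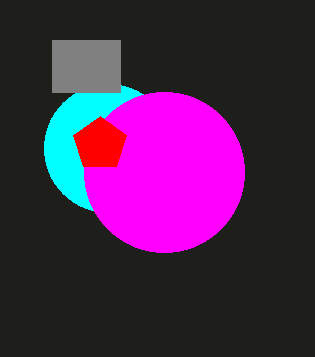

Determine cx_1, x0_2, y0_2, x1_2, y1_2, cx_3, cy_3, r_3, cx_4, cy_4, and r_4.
cx_1 = 108, x0_2 = 52, y0_2 = 40, x1_2 = 120, y1_2 = 92, cx_3 = 164, cy_3 = 172, r_3 = 80, cx_4 = 100, cy_4 = 144, r_4 = 28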